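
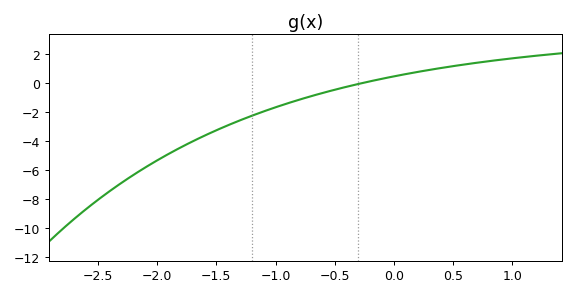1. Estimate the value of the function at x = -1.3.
-2.6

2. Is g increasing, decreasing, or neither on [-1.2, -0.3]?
increasing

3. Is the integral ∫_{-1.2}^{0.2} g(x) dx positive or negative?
negative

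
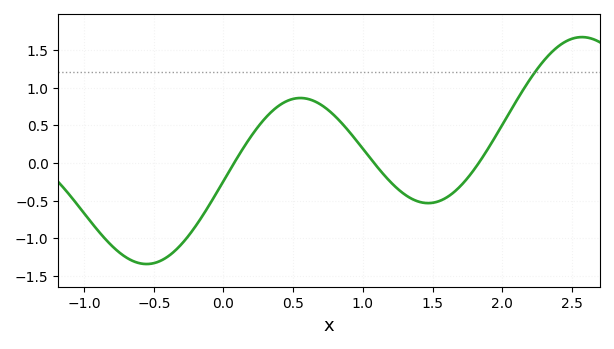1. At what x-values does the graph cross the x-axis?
0.1, 1.1, 1.8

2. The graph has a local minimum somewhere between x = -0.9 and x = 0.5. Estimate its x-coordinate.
-0.6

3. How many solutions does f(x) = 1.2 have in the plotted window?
1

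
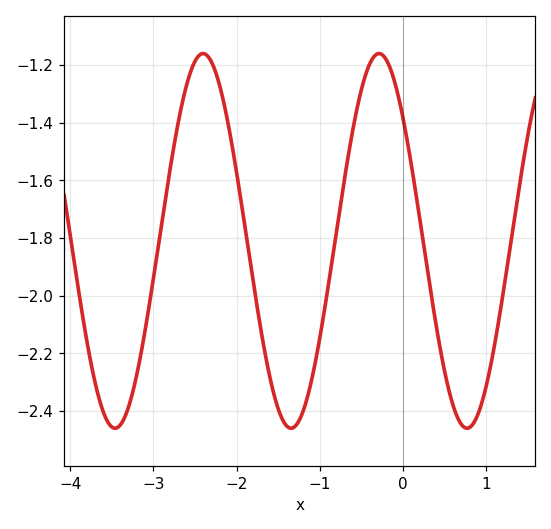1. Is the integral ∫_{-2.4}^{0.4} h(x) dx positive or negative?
negative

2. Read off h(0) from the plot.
-1.38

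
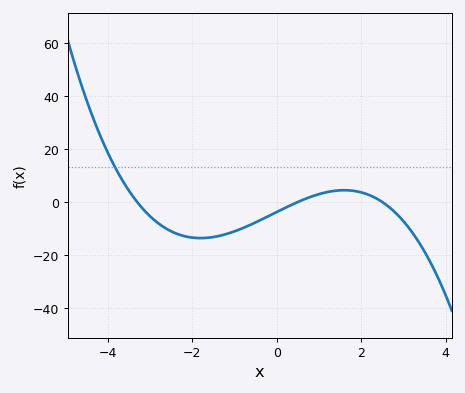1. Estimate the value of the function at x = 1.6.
4.46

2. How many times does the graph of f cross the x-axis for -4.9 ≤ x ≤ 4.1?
3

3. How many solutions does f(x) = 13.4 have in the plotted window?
1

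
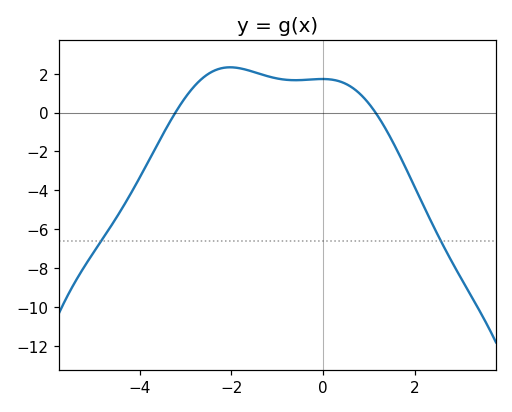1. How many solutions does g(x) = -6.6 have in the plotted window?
2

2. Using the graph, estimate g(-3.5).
-1.16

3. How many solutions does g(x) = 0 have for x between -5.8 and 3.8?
2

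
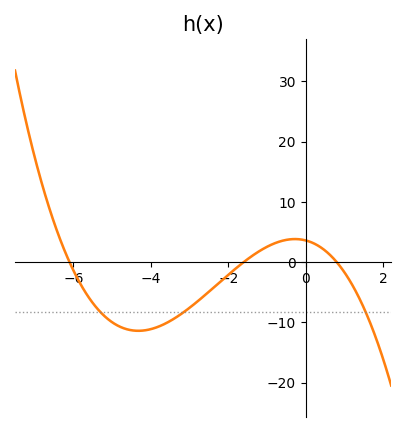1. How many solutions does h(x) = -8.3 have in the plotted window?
3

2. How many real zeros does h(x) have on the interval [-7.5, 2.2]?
3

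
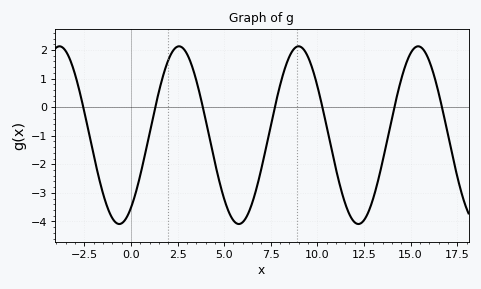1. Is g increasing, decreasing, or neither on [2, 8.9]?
neither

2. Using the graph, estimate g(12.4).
-4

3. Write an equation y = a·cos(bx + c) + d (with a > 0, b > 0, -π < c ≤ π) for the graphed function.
y = 3.11cos(0.98x - 2.5) - 0.98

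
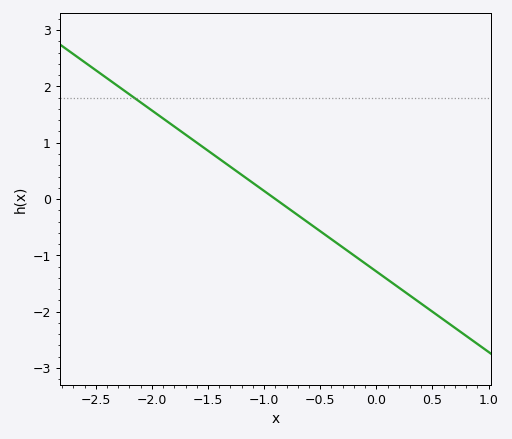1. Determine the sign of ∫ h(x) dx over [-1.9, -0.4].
positive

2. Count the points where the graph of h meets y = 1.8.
1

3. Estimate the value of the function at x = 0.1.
-1.43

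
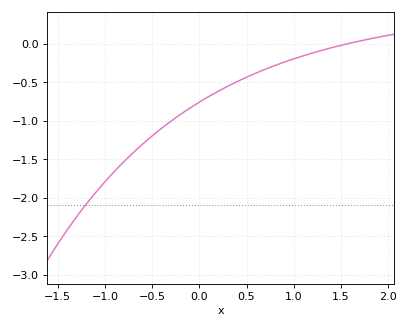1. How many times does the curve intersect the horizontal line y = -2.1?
1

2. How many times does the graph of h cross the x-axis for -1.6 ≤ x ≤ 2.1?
1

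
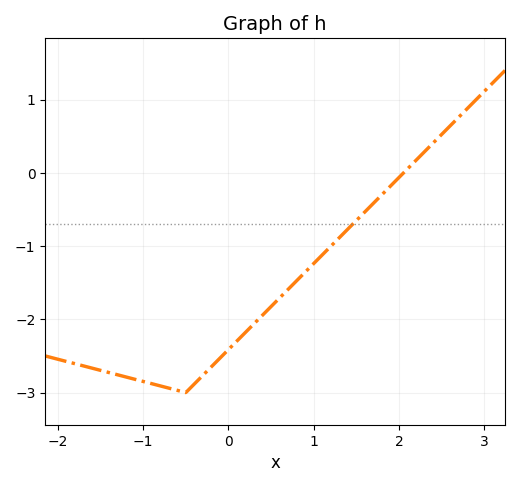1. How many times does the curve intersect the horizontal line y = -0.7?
1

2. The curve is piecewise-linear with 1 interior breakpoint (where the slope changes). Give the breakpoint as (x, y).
(-0.5, -3)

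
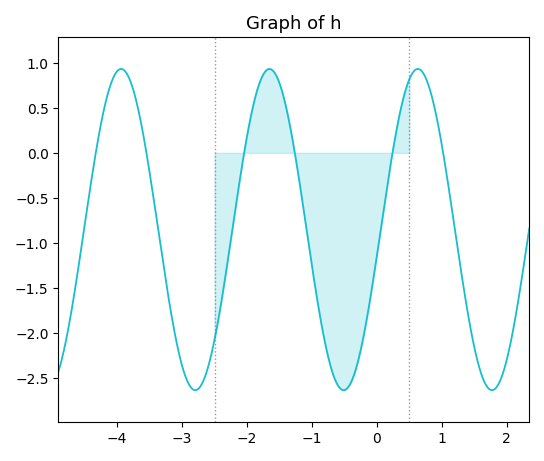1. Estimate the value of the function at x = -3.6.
0.207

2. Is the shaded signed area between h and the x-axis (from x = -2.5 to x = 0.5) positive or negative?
negative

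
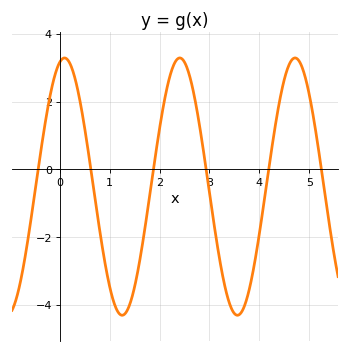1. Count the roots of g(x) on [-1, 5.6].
6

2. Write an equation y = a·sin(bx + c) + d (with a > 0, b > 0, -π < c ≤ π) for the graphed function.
y = 3.8sin(2.72x + 1.31) - 0.51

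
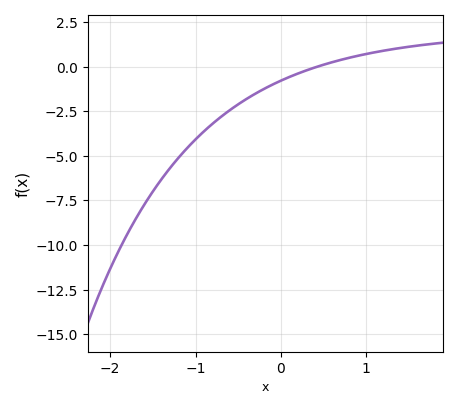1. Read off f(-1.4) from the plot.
-6.32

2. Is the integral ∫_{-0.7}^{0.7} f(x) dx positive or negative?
negative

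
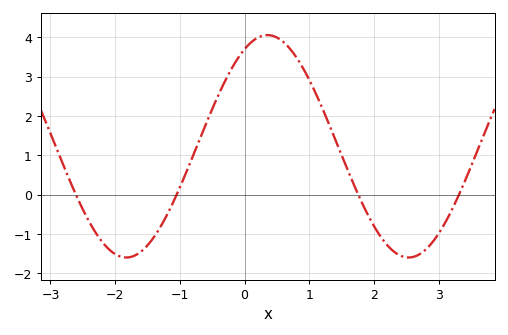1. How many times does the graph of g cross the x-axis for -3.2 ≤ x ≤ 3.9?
4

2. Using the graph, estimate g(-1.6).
-1.45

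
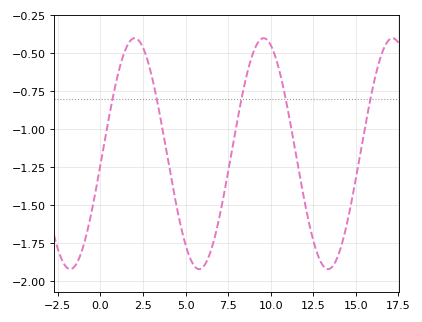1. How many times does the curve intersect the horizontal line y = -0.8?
5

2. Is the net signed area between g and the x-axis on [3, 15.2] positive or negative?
negative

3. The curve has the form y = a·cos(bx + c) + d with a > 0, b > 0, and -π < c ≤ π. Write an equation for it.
y = 0.76cos(0.83x - 1.67) - 1.16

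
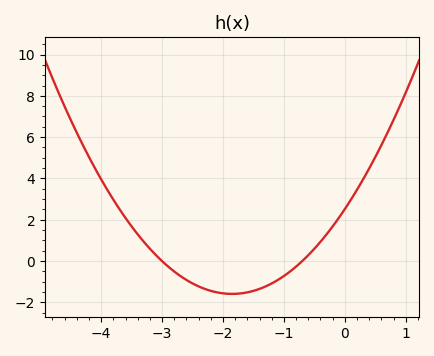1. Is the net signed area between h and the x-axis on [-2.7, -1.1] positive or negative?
negative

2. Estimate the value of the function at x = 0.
2.6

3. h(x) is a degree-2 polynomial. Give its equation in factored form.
y = 1.2(x + 3)(x + 0.7)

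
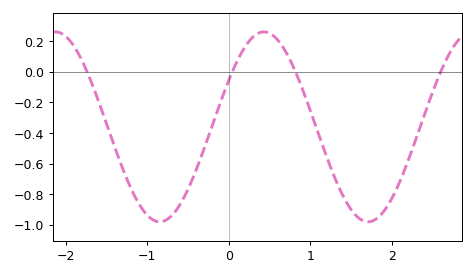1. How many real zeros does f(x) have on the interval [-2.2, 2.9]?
4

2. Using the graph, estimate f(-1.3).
-0.633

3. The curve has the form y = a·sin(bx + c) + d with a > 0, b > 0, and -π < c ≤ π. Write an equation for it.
y = 0.62sin(2.46x + 0.512) - 0.36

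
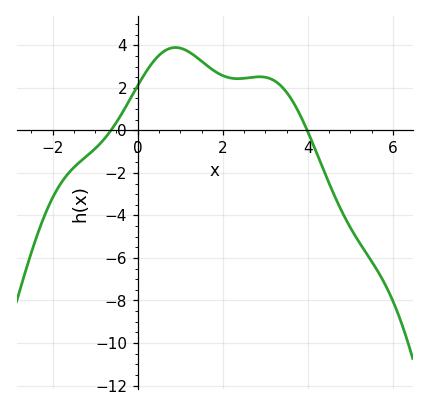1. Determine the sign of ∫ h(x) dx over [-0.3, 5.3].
positive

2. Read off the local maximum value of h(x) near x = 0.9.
3.9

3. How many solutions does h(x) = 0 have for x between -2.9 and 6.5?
2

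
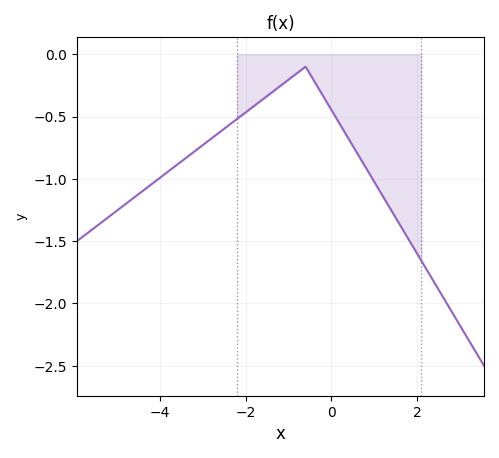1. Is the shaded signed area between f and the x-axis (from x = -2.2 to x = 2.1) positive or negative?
negative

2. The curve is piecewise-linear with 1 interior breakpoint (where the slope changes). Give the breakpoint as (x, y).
(-0.6, -0.1)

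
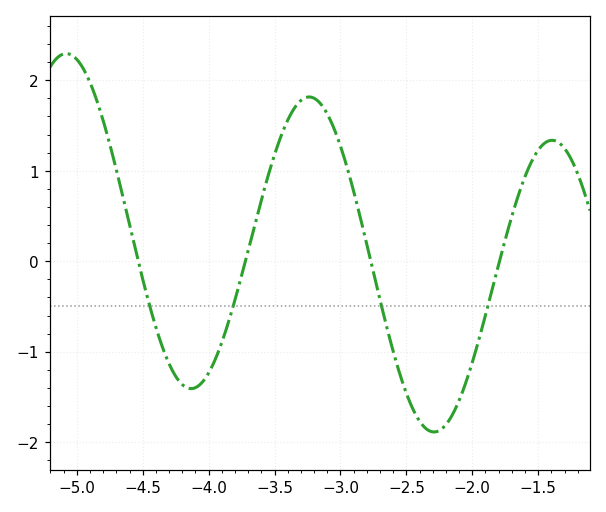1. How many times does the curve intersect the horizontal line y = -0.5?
4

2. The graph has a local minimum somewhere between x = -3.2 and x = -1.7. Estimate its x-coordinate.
-2.3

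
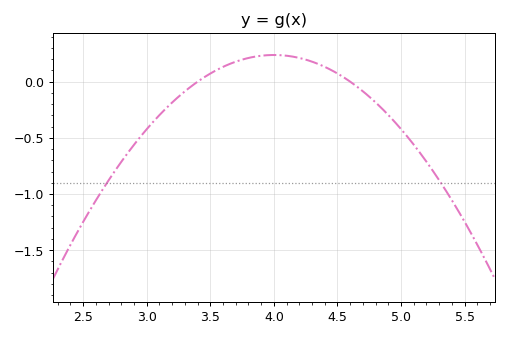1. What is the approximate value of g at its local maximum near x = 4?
0.238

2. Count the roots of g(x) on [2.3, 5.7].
2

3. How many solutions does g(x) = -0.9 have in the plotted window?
2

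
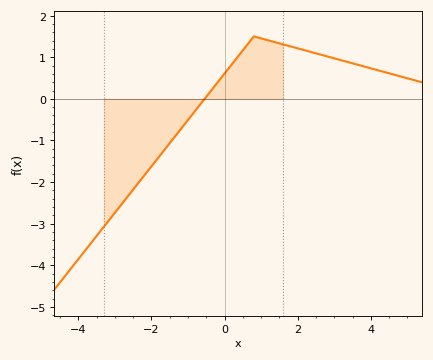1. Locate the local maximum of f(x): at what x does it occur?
0.8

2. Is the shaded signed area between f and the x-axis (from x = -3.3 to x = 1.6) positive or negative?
negative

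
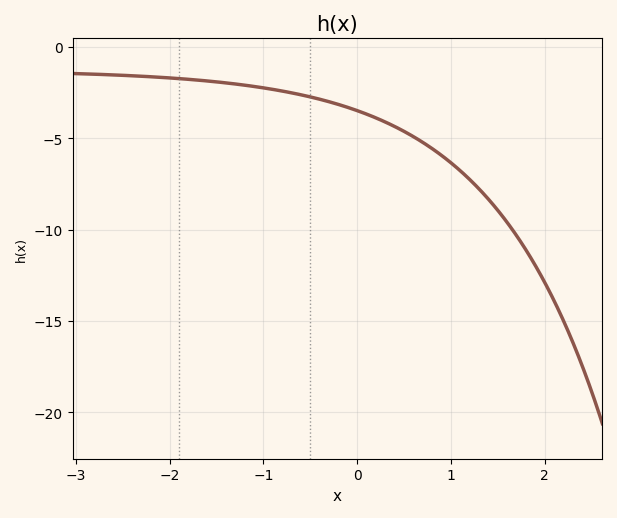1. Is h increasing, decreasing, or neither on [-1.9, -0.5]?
decreasing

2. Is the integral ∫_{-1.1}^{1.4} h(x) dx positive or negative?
negative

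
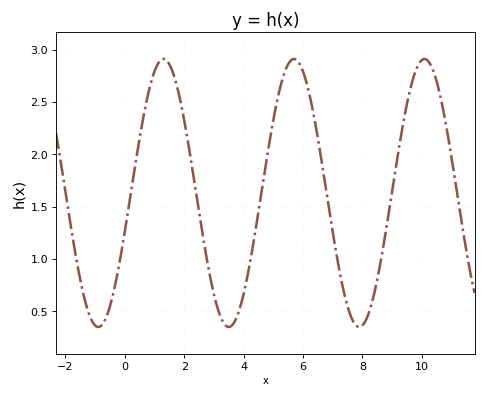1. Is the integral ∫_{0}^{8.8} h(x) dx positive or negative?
positive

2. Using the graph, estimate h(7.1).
1.09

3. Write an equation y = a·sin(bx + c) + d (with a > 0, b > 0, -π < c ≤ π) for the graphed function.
y = 1.28sin(1.43x - 0.292) + 1.63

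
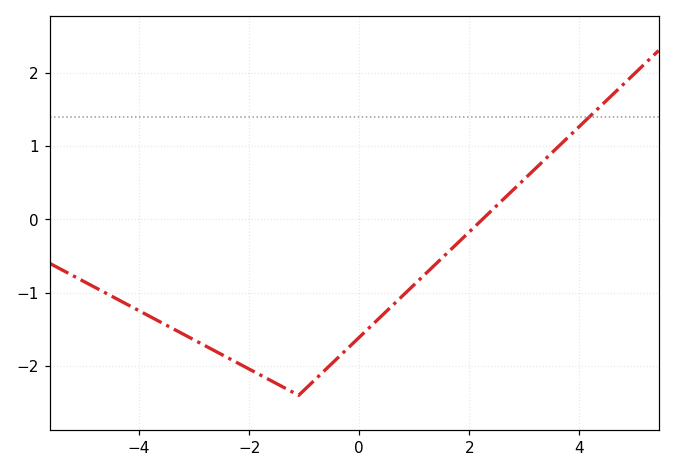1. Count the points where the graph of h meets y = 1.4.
1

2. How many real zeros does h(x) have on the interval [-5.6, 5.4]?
1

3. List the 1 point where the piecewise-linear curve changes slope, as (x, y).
(-1.1, -2.4)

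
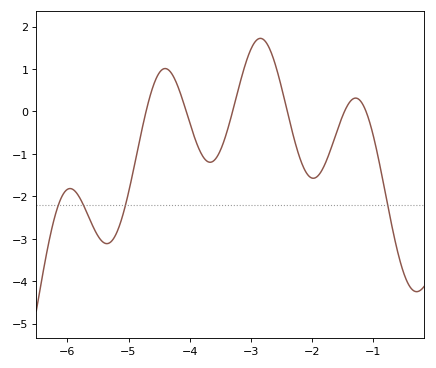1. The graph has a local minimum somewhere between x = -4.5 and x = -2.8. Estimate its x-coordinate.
-3.7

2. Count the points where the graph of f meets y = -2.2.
4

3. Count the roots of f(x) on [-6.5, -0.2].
6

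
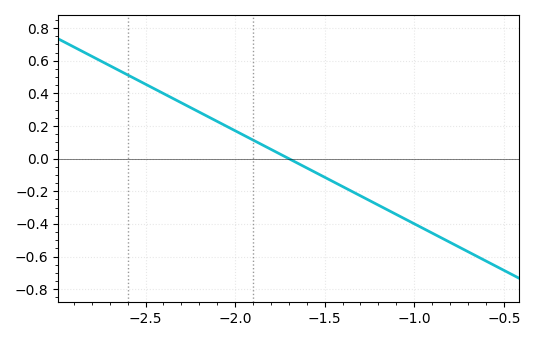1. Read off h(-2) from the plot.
0.18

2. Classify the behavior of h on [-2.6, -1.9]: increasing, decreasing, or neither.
decreasing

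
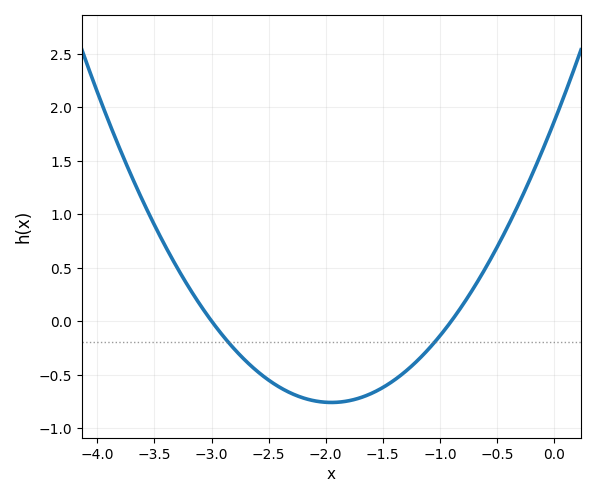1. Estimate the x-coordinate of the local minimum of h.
-1.9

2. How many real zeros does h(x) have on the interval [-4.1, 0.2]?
2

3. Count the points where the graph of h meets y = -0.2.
2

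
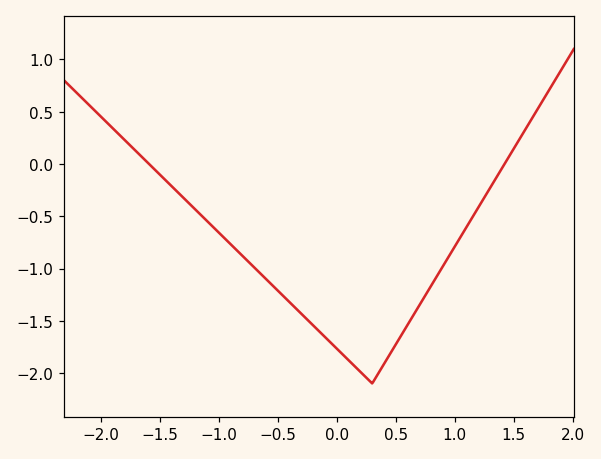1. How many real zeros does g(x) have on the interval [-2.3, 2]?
2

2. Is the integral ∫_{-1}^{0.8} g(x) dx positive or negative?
negative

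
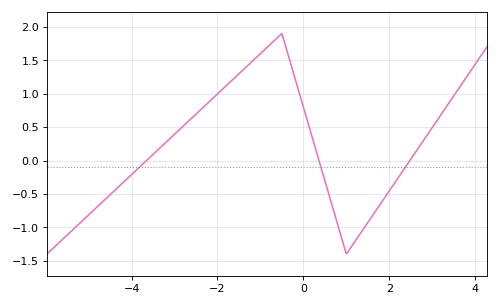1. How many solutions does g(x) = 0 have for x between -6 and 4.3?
3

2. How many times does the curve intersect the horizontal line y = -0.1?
3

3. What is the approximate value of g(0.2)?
0.35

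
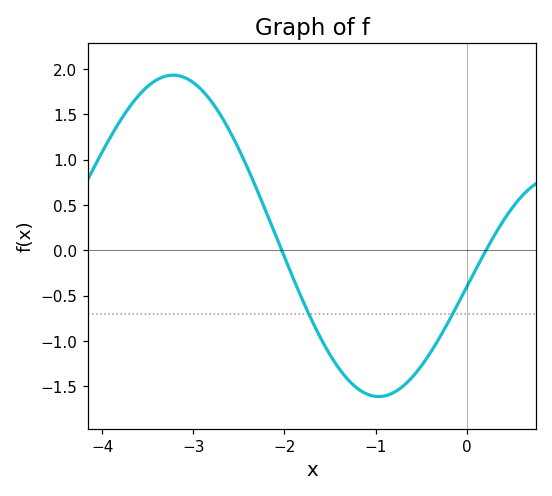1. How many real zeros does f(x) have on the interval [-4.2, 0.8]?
2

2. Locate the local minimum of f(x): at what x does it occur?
-0.966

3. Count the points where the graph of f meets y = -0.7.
2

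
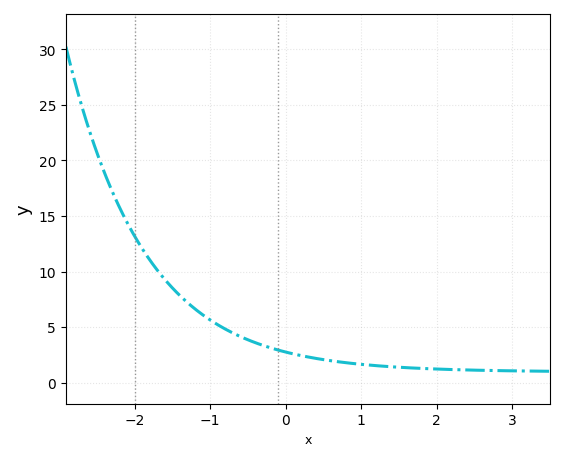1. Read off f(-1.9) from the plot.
12.1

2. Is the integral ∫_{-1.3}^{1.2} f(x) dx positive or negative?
positive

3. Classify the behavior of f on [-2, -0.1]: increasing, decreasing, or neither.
decreasing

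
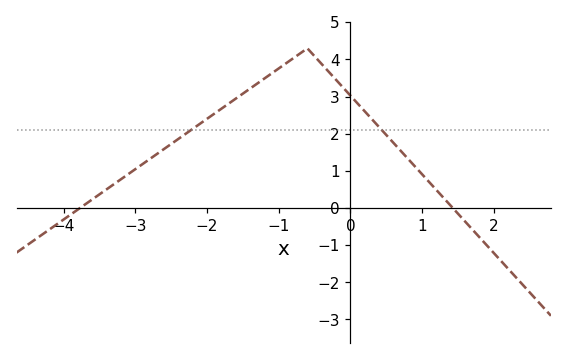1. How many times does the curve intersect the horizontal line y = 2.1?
2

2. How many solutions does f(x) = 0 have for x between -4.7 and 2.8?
2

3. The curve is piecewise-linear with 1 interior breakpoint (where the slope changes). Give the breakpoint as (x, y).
(-0.6, 4.3)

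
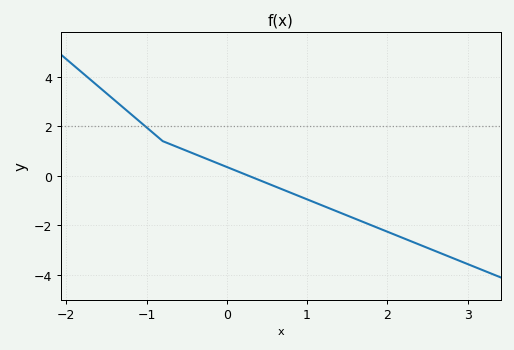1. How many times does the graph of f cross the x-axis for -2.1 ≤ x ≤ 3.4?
1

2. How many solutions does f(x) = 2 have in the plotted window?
1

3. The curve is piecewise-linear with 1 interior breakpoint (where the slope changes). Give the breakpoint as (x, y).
(-0.8, 1.4)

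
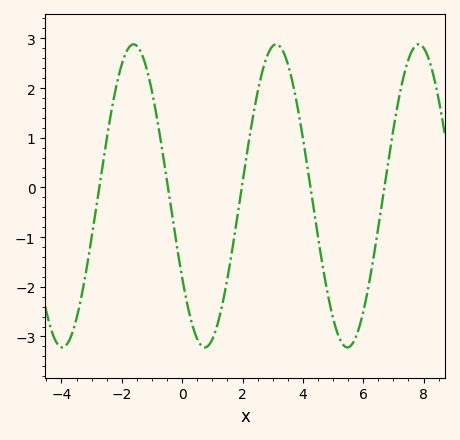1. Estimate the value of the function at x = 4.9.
-2.4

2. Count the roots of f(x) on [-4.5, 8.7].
5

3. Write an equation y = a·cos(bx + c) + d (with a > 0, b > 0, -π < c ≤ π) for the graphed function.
y = 3.05cos(1.3x + 2.1) - 0.17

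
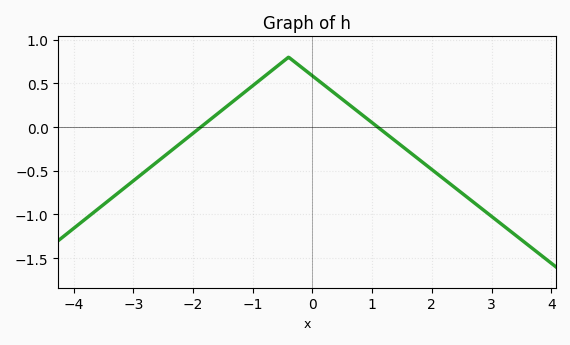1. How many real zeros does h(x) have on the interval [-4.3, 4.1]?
2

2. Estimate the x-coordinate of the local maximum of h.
-0.399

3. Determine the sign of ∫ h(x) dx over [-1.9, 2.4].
positive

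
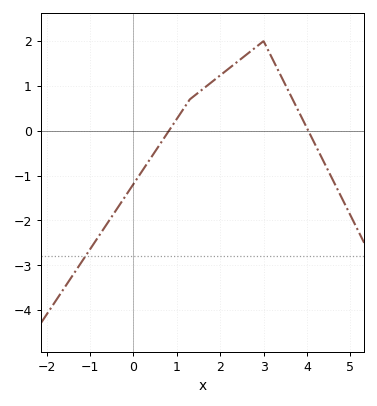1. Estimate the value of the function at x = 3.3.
1.42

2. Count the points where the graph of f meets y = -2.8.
1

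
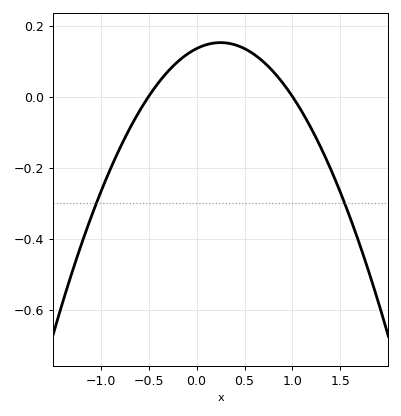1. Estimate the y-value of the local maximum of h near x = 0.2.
0.152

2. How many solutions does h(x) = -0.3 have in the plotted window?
2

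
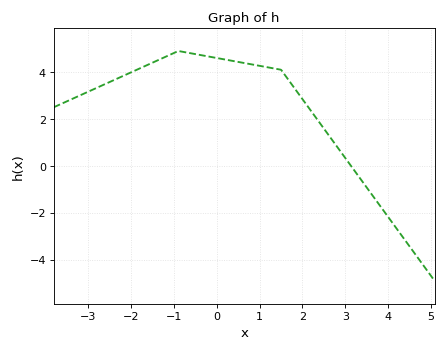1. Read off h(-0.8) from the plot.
4.8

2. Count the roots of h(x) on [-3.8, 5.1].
1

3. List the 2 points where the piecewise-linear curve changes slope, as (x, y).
(-0.9, 4.9); (1.5, 4.1)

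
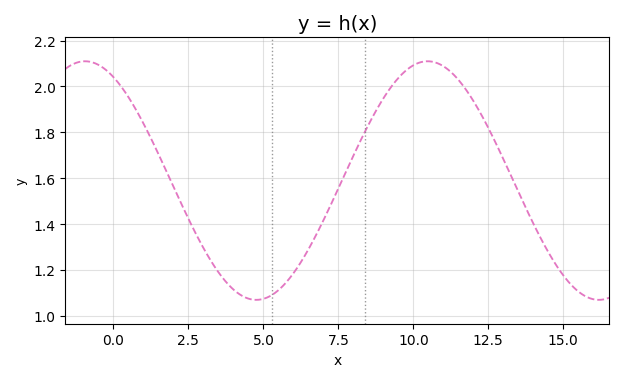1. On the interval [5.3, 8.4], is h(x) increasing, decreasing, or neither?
increasing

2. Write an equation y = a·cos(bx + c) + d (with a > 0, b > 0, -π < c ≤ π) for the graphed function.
y = 0.52cos(0.55x + 0.522) + 1.59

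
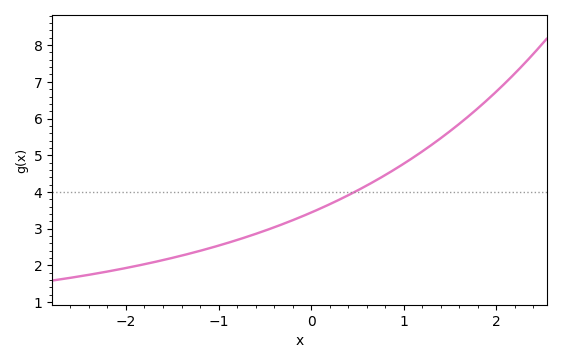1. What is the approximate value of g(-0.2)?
3.23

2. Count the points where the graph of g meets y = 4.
1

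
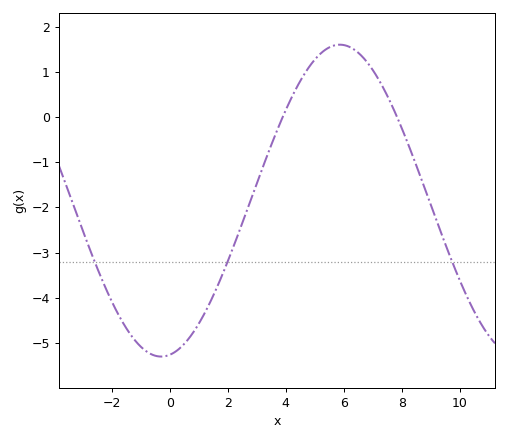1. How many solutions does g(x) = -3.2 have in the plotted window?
3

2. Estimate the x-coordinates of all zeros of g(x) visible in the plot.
3.8, 7.8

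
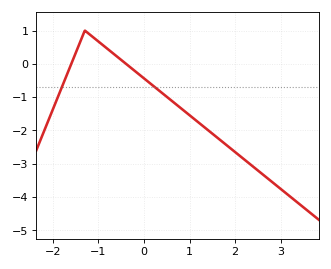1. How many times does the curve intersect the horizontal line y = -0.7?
2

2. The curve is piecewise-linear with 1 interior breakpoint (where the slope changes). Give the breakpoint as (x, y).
(-1.3, 1)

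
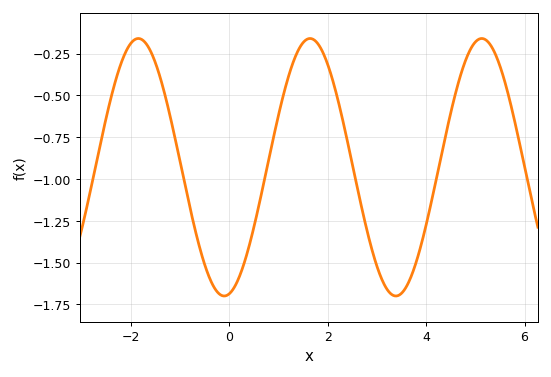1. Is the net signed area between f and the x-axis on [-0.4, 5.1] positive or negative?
negative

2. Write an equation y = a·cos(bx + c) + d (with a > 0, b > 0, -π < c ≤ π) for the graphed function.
y = 0.77cos(1.8x - 3) - 0.93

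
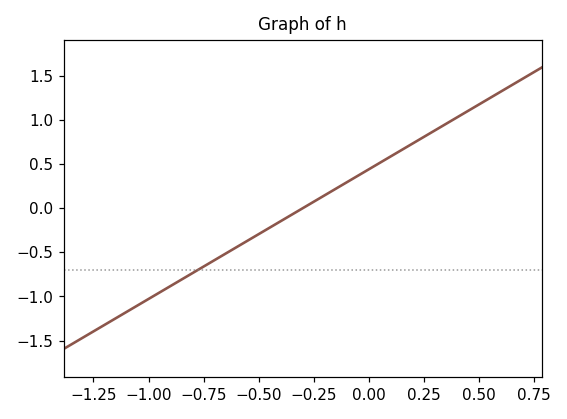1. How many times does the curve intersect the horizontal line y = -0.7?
1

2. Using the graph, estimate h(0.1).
0.588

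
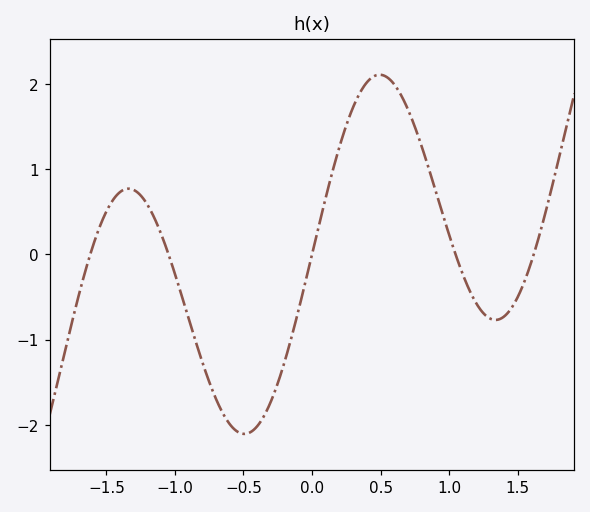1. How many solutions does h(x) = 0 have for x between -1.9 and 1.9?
5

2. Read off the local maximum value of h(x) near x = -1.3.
0.77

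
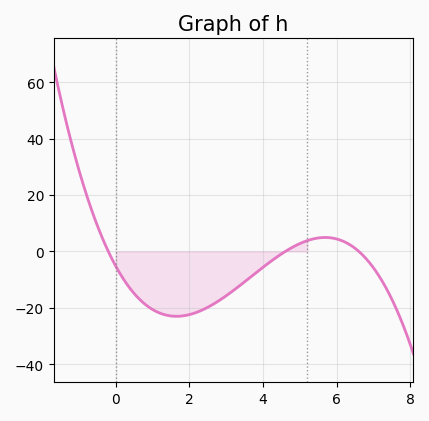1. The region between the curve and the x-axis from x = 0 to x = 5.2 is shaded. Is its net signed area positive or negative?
negative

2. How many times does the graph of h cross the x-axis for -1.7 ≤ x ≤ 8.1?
3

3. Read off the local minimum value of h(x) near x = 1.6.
-23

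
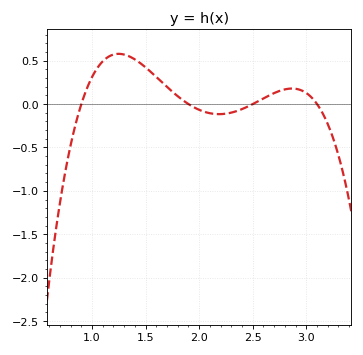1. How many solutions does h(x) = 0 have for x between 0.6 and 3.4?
4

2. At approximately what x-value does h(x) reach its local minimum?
2.19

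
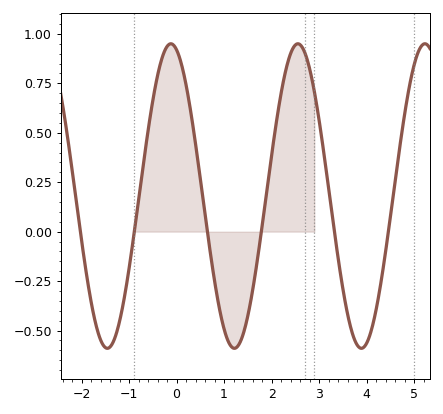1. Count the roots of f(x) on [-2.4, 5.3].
6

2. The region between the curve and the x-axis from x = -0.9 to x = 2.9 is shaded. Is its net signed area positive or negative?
positive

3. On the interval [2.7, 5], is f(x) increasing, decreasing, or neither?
neither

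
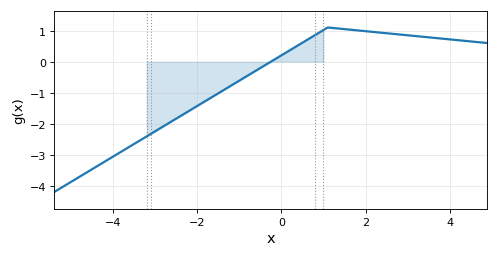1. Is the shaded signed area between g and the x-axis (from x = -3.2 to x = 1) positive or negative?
negative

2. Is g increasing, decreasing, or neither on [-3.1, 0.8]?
increasing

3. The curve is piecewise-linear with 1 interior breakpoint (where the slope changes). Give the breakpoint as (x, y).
(1.1, 1.1)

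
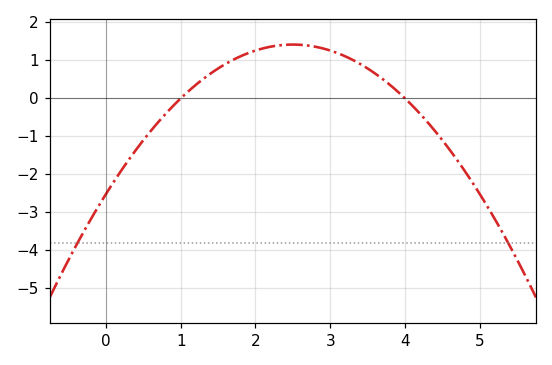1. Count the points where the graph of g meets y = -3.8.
2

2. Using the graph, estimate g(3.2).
1.11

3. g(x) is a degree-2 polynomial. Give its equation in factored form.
y = -0.63(x - 1)(x - 4)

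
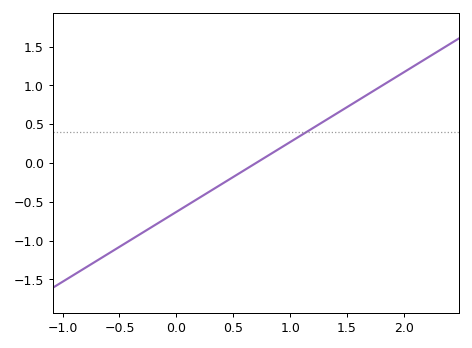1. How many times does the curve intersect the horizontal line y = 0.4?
1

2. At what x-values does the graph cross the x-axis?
0.7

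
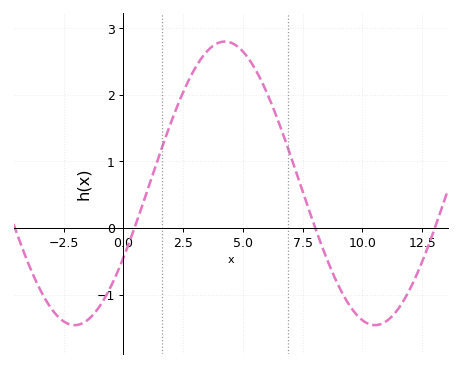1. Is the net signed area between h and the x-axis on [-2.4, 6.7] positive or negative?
positive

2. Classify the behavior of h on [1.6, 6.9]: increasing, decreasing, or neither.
neither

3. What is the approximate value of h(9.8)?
-1.32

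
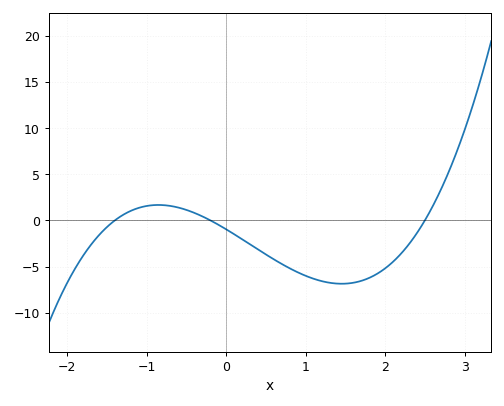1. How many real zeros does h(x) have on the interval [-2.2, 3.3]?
3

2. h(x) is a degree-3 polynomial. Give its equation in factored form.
y = 1.39(x + 1.4)(x + 0.2)(x - 2.5)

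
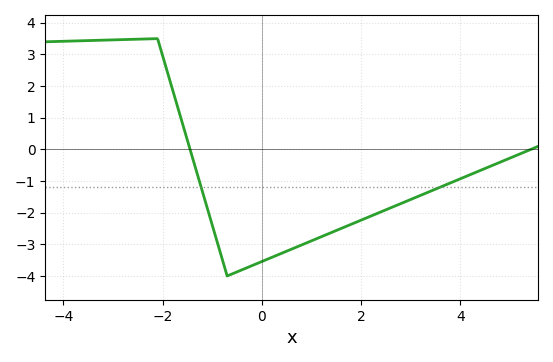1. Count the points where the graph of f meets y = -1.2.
2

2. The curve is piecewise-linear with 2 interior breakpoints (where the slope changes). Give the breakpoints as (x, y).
(-2.1, 3.5); (-0.7, -4)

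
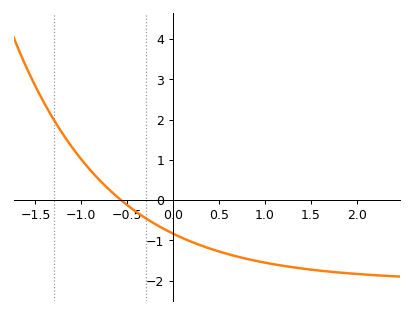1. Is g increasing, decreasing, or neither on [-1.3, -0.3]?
decreasing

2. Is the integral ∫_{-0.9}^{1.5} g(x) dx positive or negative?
negative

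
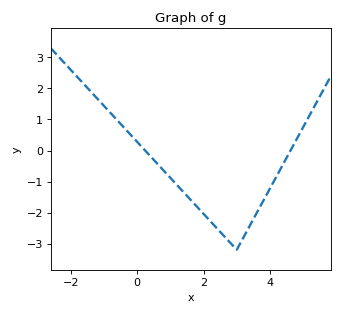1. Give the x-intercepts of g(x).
0.2, 4.6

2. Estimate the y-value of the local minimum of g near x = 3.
-3.2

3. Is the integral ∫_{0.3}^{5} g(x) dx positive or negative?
negative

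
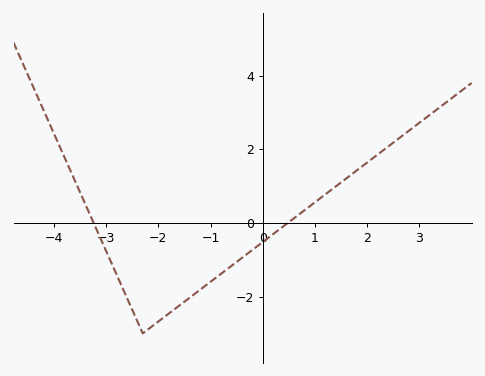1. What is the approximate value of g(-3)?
-0.8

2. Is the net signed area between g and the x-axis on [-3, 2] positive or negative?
negative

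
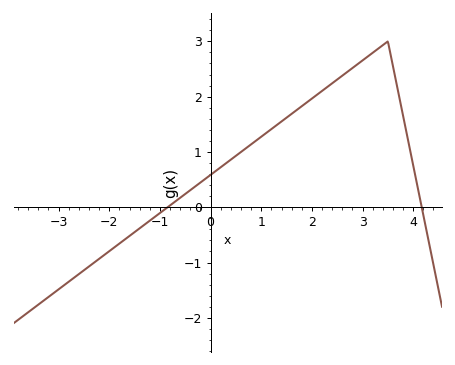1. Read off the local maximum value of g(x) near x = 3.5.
3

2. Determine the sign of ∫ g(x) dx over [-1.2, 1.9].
positive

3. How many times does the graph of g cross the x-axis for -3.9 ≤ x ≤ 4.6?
2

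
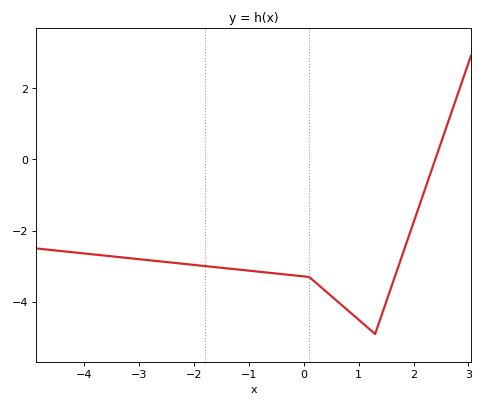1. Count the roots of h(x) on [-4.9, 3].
1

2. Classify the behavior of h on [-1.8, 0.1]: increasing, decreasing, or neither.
decreasing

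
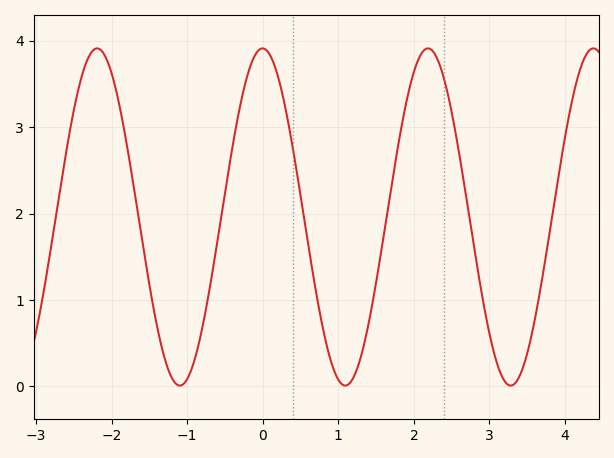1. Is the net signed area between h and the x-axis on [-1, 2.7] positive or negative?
positive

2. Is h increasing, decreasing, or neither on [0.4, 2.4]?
neither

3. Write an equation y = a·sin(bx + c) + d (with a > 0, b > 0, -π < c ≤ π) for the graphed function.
y = 1.95sin(2.87x + 1.58) + 1.96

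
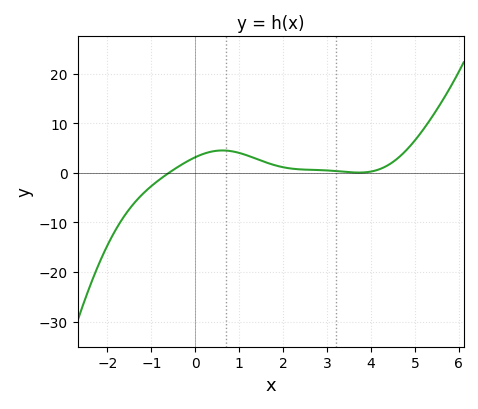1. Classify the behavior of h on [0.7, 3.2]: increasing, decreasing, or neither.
decreasing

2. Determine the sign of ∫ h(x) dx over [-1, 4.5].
positive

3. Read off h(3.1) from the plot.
0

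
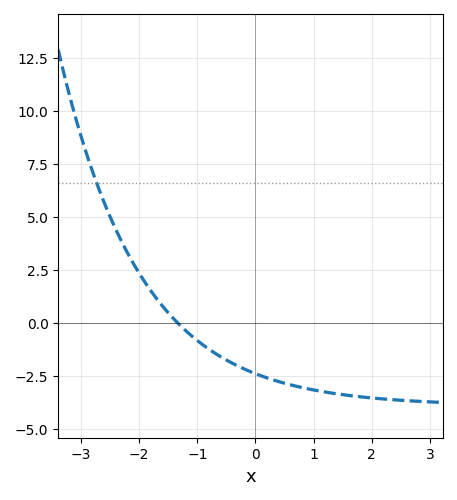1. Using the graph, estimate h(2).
-3.6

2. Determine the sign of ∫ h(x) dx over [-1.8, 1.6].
negative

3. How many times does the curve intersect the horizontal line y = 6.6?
1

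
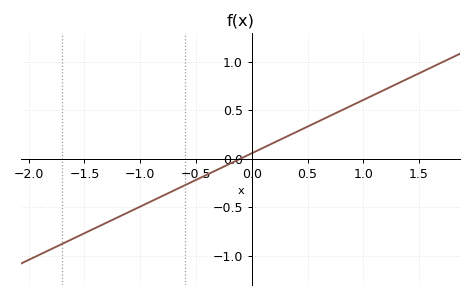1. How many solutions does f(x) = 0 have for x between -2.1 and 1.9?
1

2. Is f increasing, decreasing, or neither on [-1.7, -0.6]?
increasing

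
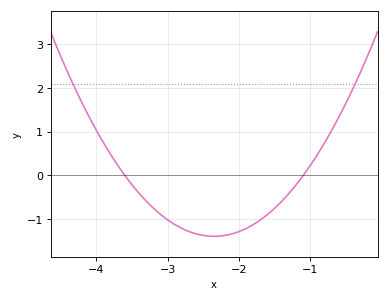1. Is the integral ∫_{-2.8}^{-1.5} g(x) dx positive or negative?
negative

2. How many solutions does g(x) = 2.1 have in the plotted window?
2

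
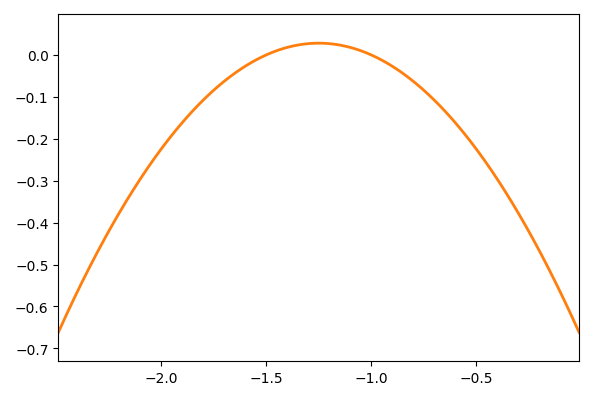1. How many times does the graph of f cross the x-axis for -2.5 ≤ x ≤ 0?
2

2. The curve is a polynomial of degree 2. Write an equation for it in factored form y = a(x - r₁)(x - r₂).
y = -0.45(x + 1.5)(x + 1)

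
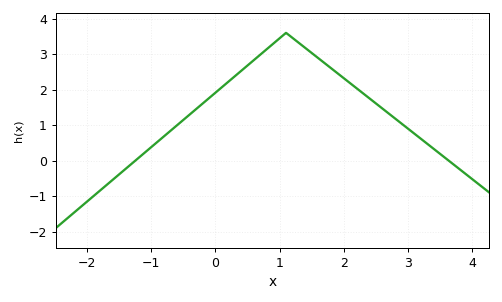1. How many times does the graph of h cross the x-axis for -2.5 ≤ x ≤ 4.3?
2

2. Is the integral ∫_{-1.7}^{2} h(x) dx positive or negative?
positive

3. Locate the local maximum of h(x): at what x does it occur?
1.1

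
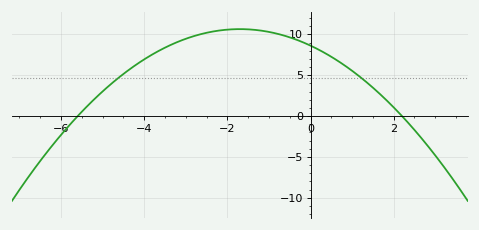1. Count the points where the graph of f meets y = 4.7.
2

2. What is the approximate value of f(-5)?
3.02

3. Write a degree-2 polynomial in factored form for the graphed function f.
y = -0.7(x + 5.6)(x - 2.2)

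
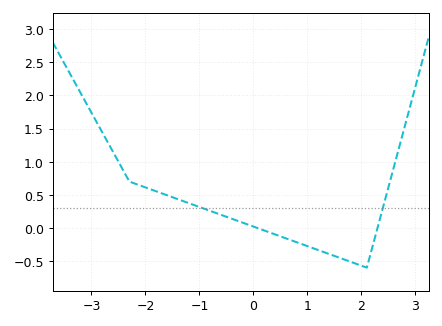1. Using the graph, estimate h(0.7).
-0.186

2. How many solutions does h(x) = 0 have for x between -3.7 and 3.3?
2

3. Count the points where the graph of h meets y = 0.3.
2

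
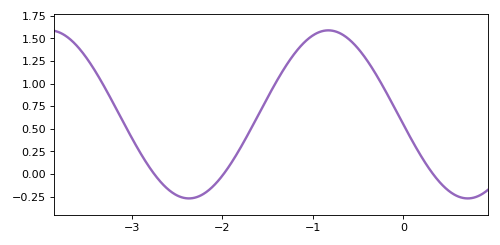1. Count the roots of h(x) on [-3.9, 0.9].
3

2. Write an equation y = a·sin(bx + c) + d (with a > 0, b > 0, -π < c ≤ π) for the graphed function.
y = 0.93sin(2.04x - 3.02) + 0.66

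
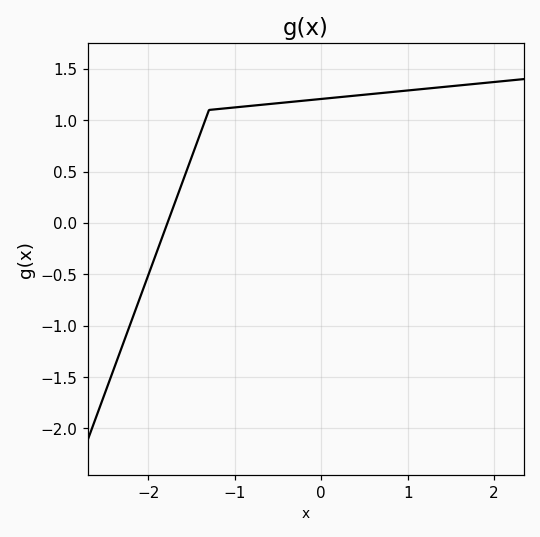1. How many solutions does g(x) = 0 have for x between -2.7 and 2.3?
1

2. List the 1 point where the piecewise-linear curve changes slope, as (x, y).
(-1.3, 1.1)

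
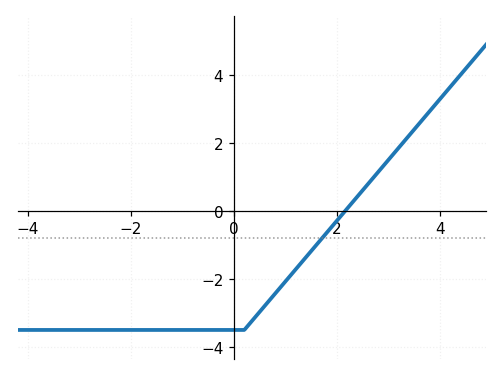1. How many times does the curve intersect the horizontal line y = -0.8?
1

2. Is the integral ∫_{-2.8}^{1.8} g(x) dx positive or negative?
negative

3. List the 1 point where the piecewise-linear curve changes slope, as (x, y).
(0.2, -3.5)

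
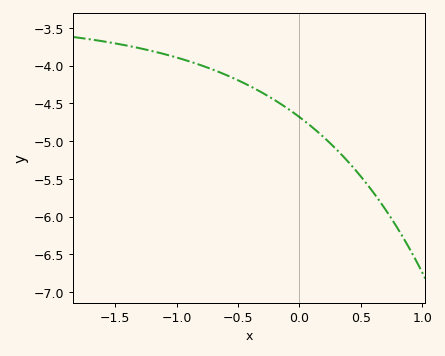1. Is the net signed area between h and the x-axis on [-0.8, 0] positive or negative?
negative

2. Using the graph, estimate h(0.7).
-5.9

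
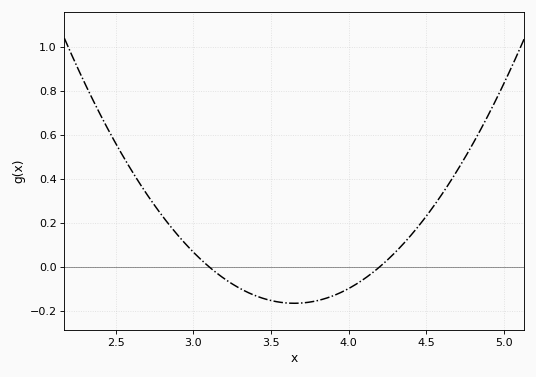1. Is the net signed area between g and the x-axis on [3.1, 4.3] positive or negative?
negative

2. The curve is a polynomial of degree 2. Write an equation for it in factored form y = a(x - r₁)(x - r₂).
y = 0.55(x - 3.1)(x - 4.2)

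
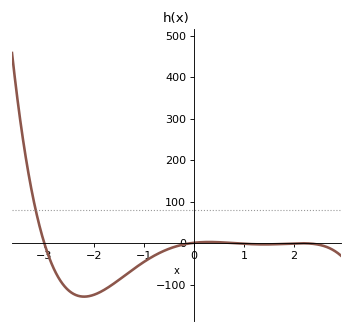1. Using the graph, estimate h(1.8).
-1.07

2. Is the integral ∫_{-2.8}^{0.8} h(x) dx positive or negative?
negative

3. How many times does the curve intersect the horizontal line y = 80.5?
1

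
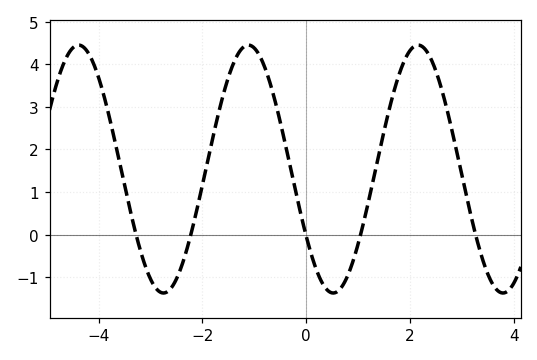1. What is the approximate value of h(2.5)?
3.84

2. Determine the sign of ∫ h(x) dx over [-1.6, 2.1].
positive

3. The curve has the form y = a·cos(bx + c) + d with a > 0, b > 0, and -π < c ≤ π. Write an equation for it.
y = 2.91cos(1.92x + 2.14) + 1.54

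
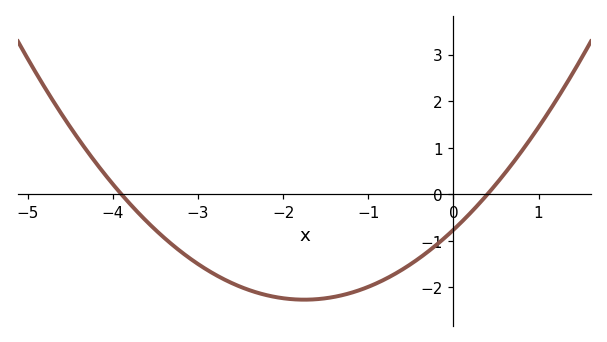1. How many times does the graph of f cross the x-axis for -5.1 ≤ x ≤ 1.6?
2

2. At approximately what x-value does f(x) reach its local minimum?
-1.75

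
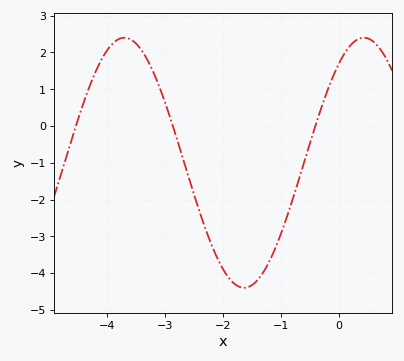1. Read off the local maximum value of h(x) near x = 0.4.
2.4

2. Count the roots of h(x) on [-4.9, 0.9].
3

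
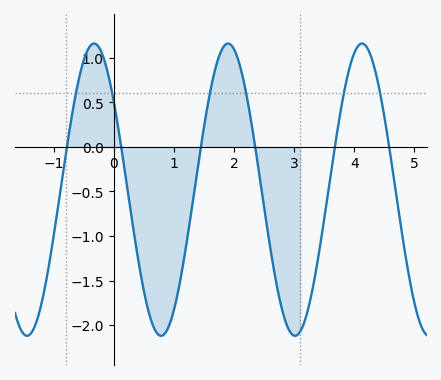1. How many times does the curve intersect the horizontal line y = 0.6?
6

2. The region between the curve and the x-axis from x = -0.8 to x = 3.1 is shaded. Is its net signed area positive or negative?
negative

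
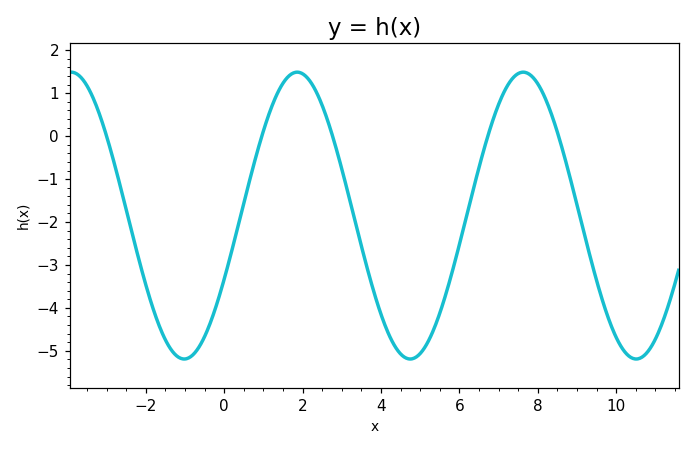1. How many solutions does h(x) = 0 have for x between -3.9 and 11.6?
5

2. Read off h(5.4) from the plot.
-4.38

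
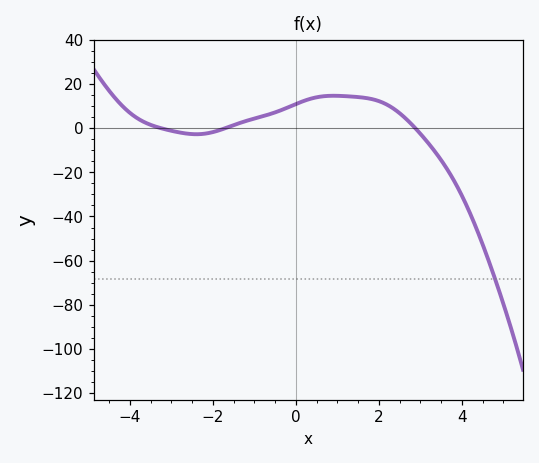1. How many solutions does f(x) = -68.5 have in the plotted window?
1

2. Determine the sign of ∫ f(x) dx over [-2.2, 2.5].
positive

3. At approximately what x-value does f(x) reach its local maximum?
1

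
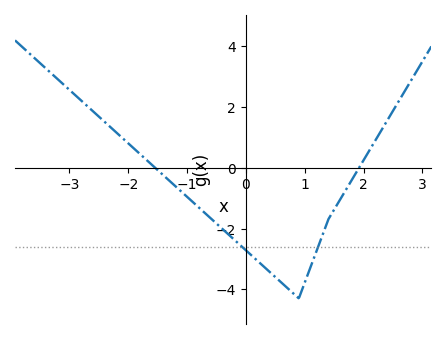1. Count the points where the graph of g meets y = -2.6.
2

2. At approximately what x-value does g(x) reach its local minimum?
0.9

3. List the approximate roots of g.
-1.5, 1.9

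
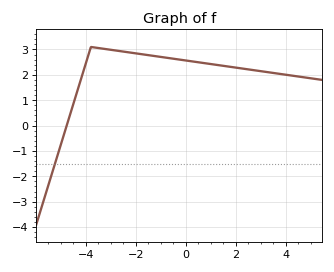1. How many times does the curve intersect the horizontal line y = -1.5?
1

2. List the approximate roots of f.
-4.8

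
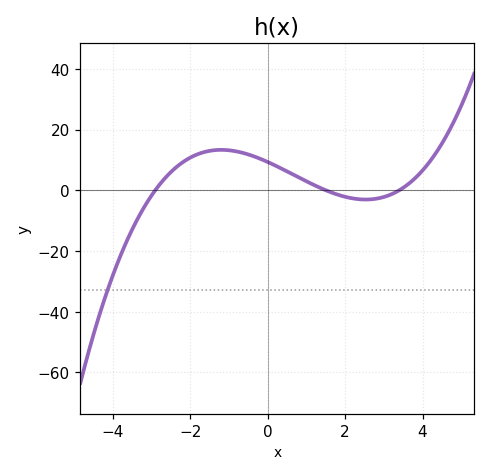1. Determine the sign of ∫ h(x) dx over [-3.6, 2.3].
positive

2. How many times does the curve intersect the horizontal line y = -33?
1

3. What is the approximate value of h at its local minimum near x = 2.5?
-4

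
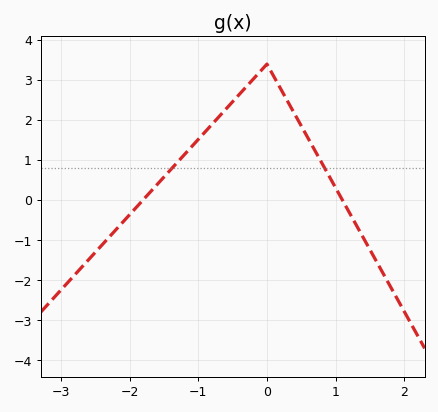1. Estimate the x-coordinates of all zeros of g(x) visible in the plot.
-1.81, 1.1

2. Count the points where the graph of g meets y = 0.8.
2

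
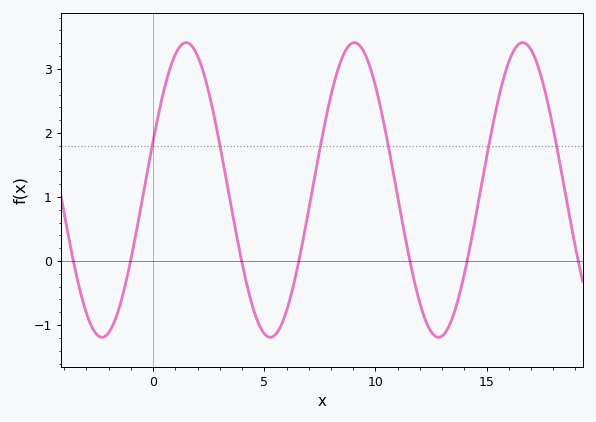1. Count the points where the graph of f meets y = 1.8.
6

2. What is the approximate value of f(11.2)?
0.63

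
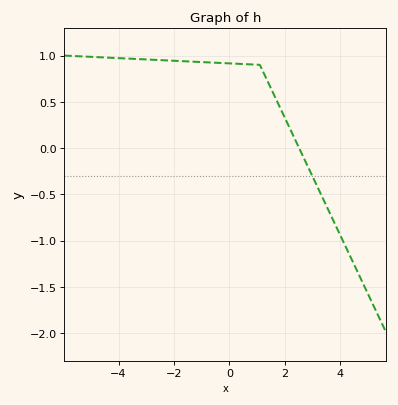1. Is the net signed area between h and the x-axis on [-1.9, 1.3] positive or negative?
positive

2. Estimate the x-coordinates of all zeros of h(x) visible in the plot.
2.52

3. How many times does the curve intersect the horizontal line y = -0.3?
1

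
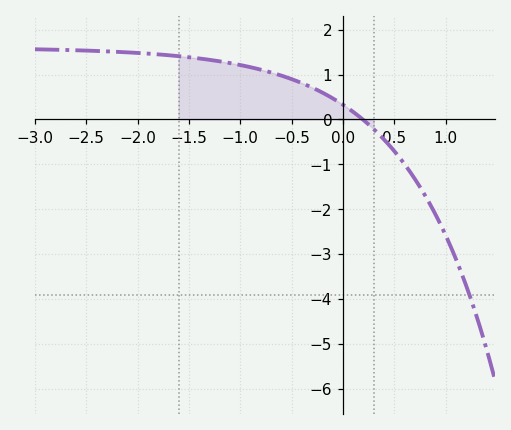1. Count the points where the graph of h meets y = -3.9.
1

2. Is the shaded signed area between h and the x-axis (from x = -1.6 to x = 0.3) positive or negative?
positive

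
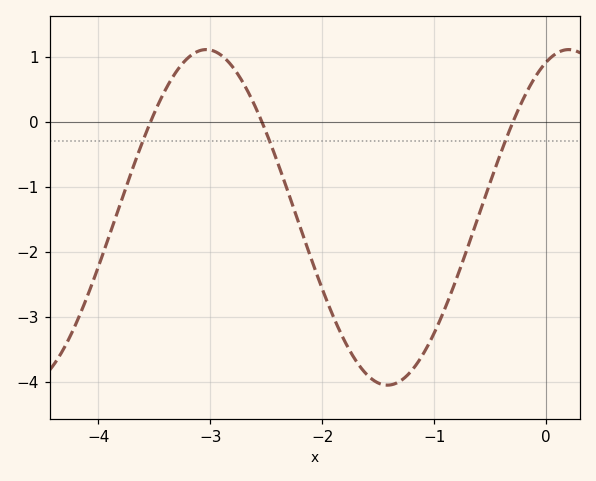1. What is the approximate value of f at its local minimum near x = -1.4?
-4.05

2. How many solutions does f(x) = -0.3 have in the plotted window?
3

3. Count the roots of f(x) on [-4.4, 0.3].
3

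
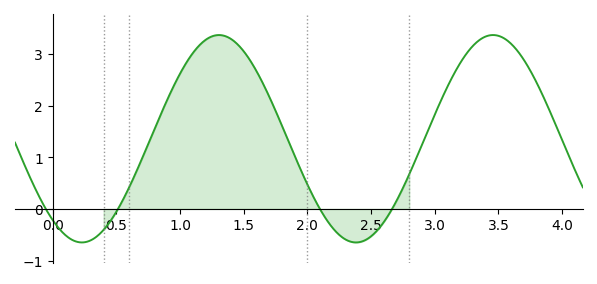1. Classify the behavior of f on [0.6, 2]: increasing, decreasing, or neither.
neither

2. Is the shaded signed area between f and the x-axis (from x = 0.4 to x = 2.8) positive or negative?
positive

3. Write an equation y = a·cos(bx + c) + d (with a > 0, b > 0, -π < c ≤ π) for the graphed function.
y = 2.01cos(2.9x + 2.5) + 1.36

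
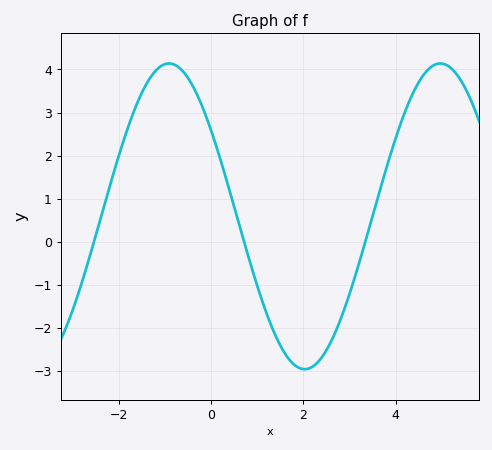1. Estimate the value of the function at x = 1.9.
-2.93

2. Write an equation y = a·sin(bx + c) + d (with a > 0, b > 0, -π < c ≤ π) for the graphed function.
y = 3.55sin(1.07x + 2.54) + 0.59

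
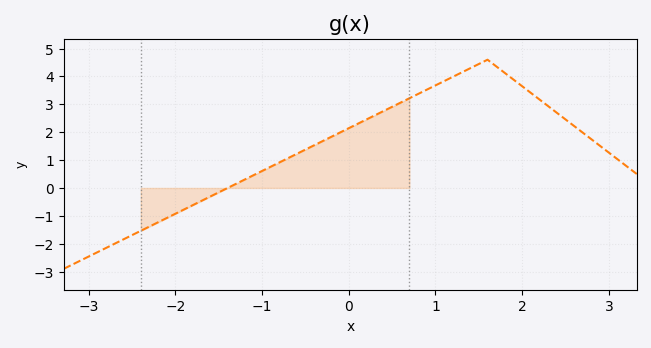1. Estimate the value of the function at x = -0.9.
0.764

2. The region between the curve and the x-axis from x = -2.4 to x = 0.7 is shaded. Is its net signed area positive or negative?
positive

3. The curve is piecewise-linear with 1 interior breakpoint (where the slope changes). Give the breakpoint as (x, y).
(1.6, 4.6)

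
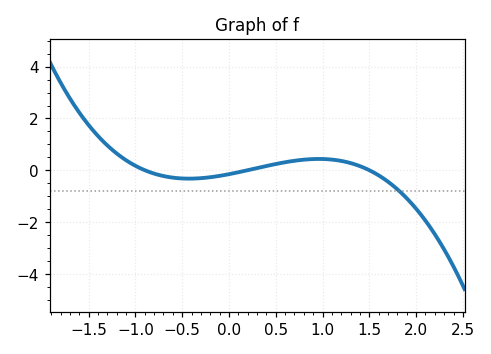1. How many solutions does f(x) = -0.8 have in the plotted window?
1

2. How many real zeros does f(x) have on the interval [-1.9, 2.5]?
3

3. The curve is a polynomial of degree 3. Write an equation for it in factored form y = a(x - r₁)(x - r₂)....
y = -0.57(x + 0.9)(x - 0.2)(x - 1.5)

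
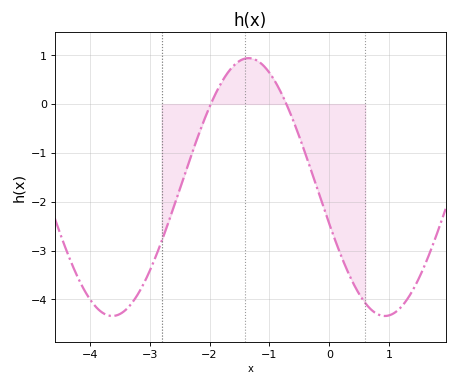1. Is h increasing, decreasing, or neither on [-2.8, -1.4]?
increasing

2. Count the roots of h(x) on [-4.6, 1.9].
2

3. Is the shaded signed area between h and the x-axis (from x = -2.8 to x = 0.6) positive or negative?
negative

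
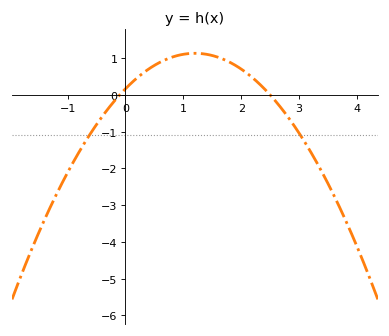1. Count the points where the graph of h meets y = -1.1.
2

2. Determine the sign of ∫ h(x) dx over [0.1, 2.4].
positive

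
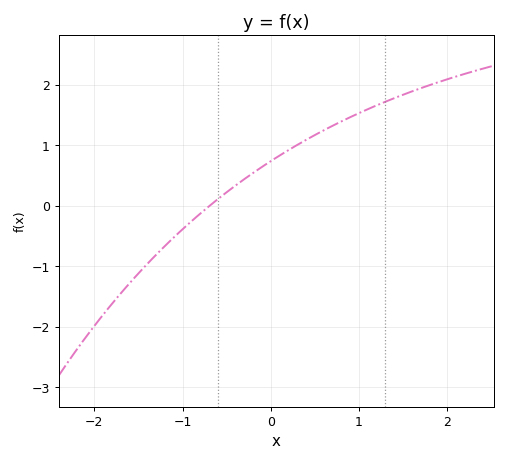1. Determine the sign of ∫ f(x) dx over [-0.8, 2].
positive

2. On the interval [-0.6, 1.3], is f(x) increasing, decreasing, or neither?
increasing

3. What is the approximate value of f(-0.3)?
0.4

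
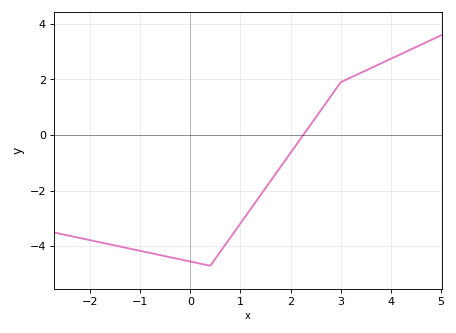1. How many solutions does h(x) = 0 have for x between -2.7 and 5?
1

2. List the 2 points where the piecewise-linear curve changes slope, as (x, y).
(0.4, -4.7); (3, 1.9)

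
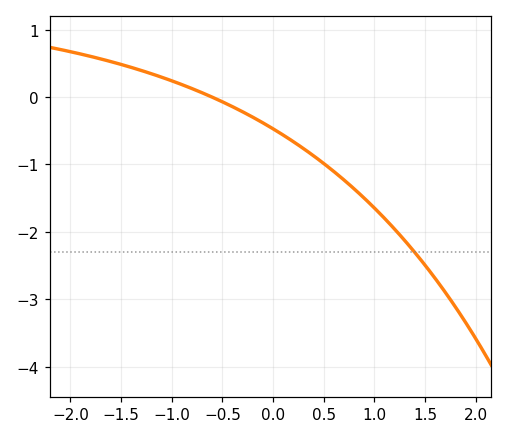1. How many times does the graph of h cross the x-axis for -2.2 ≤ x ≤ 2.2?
1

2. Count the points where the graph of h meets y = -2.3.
1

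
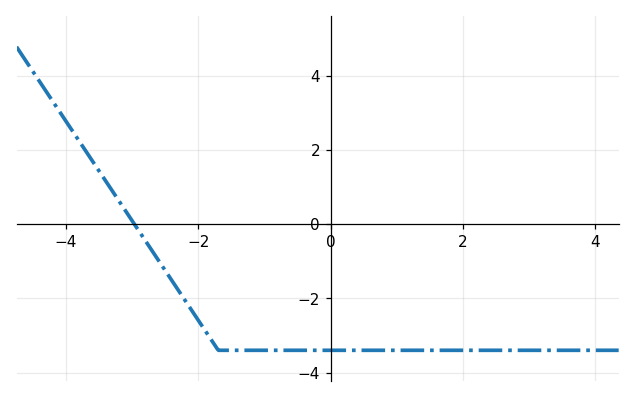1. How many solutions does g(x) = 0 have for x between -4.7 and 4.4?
1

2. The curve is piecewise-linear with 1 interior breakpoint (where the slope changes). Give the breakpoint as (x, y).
(-1.7, -3.4)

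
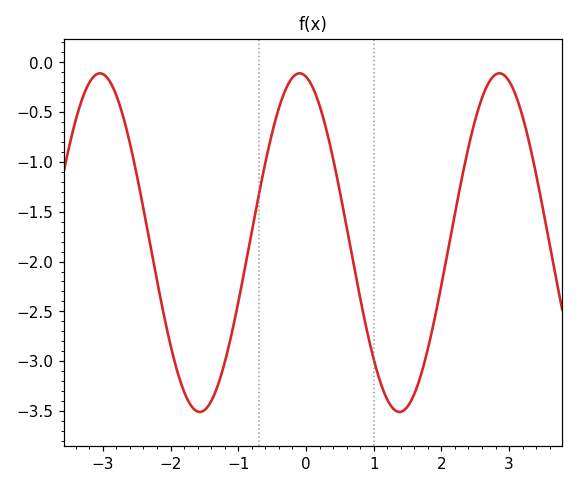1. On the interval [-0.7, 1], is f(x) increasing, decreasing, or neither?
neither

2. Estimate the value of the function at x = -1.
-2.4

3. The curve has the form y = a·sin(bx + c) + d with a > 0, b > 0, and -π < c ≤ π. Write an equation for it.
y = 1.7sin(2.1x + 1.8) - 1.81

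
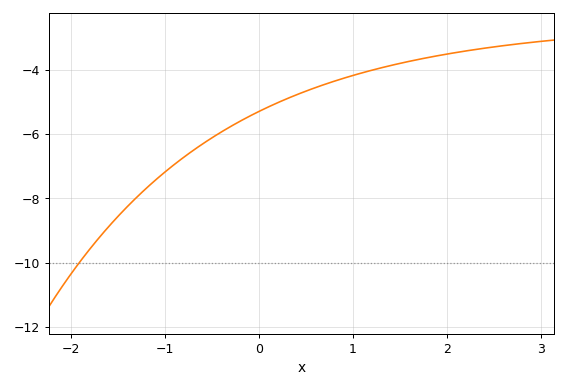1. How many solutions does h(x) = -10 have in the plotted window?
1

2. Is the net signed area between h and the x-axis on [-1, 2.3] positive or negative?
negative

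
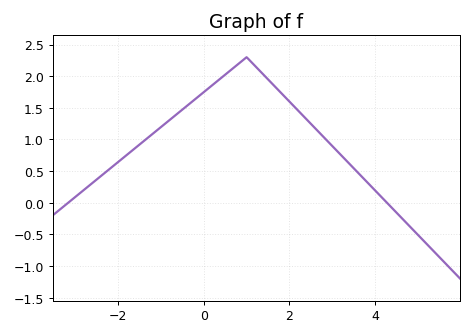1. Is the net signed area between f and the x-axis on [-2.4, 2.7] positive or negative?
positive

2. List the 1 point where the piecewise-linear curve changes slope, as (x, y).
(1, 2.3)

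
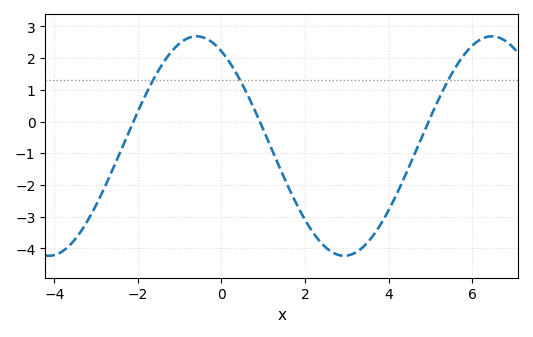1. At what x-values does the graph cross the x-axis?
-2.2, 1, 5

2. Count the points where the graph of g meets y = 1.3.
3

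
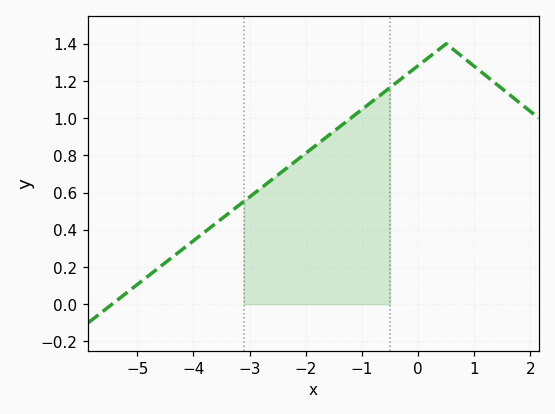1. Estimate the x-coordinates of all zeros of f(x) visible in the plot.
-5.4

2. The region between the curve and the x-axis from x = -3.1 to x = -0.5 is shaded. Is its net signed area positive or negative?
positive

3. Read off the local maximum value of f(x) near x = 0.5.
1.4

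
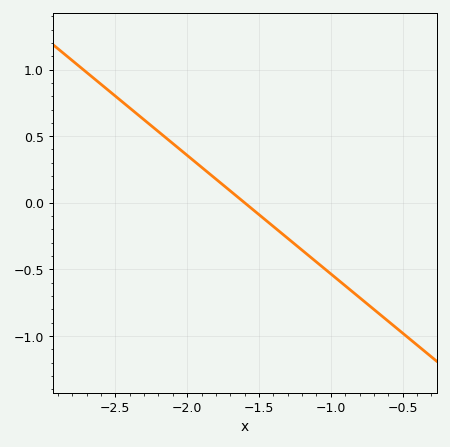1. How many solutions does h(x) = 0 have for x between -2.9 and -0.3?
1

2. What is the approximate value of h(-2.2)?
0.55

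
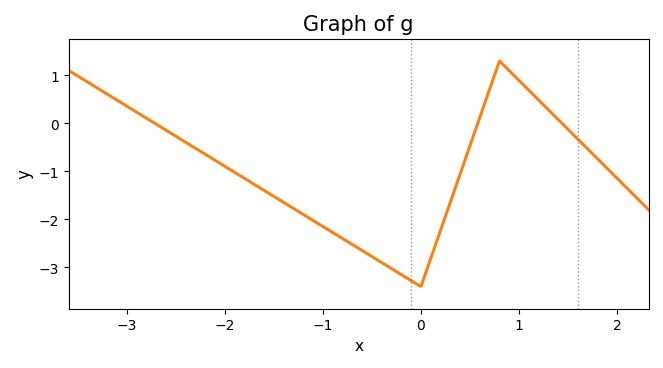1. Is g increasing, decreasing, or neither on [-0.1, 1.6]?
neither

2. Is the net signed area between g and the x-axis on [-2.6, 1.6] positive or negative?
negative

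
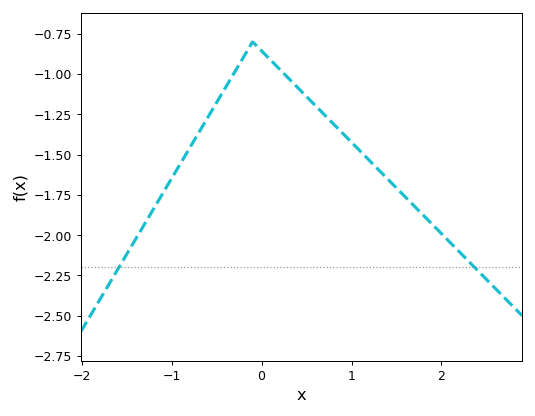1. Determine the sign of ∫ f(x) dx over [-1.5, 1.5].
negative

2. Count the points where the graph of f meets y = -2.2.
2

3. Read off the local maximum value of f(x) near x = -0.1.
-0.8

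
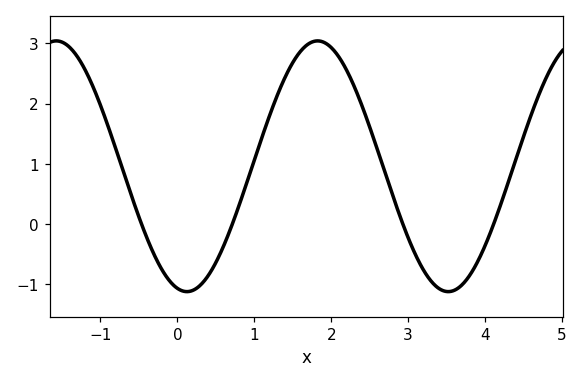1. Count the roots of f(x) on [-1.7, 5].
4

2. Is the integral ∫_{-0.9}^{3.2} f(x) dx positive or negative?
positive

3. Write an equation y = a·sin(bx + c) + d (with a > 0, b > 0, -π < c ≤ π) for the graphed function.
y = 2.08sin(1.9x - 1.8) + 0.96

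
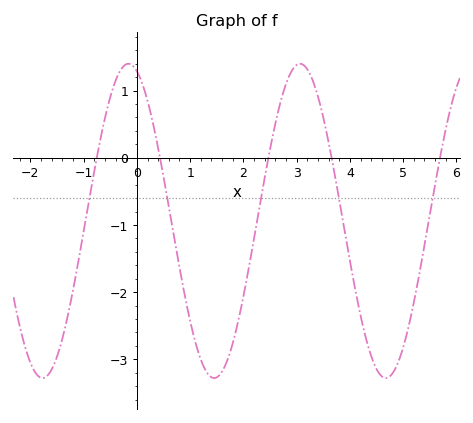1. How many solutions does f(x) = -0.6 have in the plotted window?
5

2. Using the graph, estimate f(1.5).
-3.3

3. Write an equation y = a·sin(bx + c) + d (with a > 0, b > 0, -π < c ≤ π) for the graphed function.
y = 2.34sin(1.9x + 1.9) - 0.94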